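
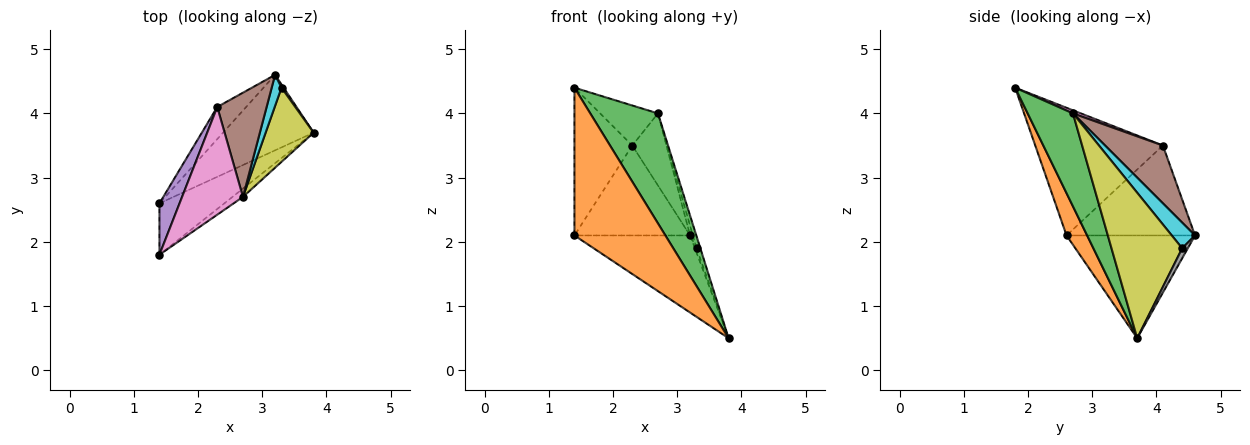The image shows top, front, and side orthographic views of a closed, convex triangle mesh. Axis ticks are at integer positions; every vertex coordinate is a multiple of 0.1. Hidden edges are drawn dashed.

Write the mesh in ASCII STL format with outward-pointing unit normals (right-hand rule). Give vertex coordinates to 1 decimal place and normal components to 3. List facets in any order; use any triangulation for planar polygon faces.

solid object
 facet normal -0.622 0.560 -0.548
  outer loop
   vertex 3.2 4.6 2.1
   vertex 3.8 3.7 0.5
   vertex 1.4 2.6 2.1
  endloop
 endfacet
 facet normal 0.209 -0.924 -0.321
  outer loop
   vertex 1.4 1.8 4.4
   vertex 1.4 2.6 2.1
   vertex 3.8 3.7 0.5
  endloop
 endfacet
 facet normal 0.555 -0.829 -0.063
  outer loop
   vertex 2.7 2.7 4.0
   vertex 1.4 1.8 4.4
   vertex 3.8 3.7 0.5
  endloop
 endfacet
 facet normal -0.723 0.651 -0.232
  outer loop
   vertex 2.3 4.1 3.5
   vertex 3.2 4.6 2.1
   vertex 1.4 2.6 2.1
  endloop
 endfacet
 facet normal -0.902 0.408 0.142
  outer loop
   vertex 2.3 4.1 3.5
   vertex 1.4 2.6 2.1
   vertex 1.4 1.8 4.4
  endloop
 endfacet
 facet normal 0.694 0.410 0.592
  outer loop
   vertex 2.3 4.1 3.5
   vertex 2.7 2.7 4.0
   vertex 3.2 4.6 2.1
  endloop
 endfacet
 facet normal 0.047 0.348 0.936
  outer loop
   vertex 2.3 4.1 3.5
   vertex 1.4 1.8 4.4
   vertex 2.7 2.7 4.0
  endloop
 endfacet
 facet normal 0.942 0.269 0.202
  outer loop
   vertex 3.3 4.4 1.9
   vertex 3.8 3.7 0.5
   vertex 3.2 4.6 2.1
  endloop
 endfacet
 facet normal 0.948 0.052 0.313
  outer loop
   vertex 3.3 4.4 1.9
   vertex 2.7 2.7 4.0
   vertex 3.8 3.7 0.5
  endloop
 endfacet
 facet normal 0.929 0.110 0.354
  outer loop
   vertex 3.3 4.4 1.9
   vertex 3.2 4.6 2.1
   vertex 2.7 2.7 4.0
  endloop
 endfacet
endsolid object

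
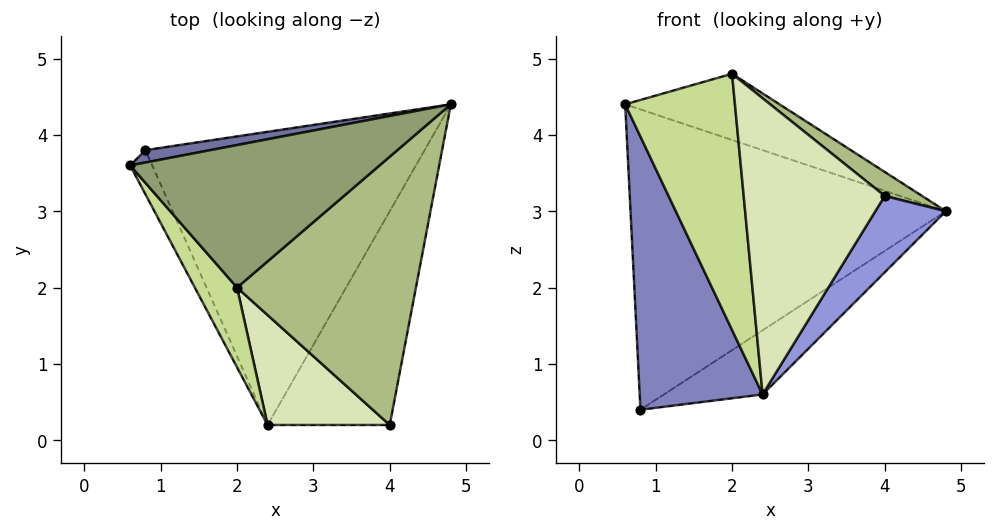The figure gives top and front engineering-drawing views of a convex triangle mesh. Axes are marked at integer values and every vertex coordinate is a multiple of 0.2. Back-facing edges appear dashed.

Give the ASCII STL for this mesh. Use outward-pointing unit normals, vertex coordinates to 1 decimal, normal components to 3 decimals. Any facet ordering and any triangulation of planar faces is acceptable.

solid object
 facet normal -0.174 0.984 0.041
  outer loop
   vertex 0.8 3.8 0.4
   vertex 0.6 3.6 4.4
   vertex 4.8 4.4 3.0
  endloop
 endfacet
 facet normal -0.910 -0.408 -0.066
  outer loop
   vertex 2.4 0.2 0.6
   vertex 0.6 3.6 4.4
   vertex 0.8 3.8 0.4
  endloop
 endfacet
 facet normal 0.837 -0.184 -0.515
  outer loop
   vertex 2.4 0.2 0.6
   vertex 4.8 4.4 3.0
   vertex 4.0 0.2 3.2
  endloop
 endfacet
 facet normal 0.516 0.183 -0.837
  outer loop
   vertex 2.4 0.2 0.6
   vertex 0.8 3.8 0.4
   vertex 4.8 4.4 3.0
  endloop
 endfacet
 facet normal 0.217 0.411 0.885
  outer loop
   vertex 2.0 2.0 4.8
   vertex 4.8 4.4 3.0
   vertex 0.6 3.6 4.4
  endloop
 endfacet
 facet normal 0.583 -0.072 0.810
  outer loop
   vertex 2.0 2.0 4.8
   vertex 4.0 0.2 3.2
   vertex 4.8 4.4 3.0
  endloop
 endfacet
 facet normal -0.762 -0.618 0.193
  outer loop
   vertex 2.0 2.0 4.8
   vertex 0.6 3.6 4.4
   vertex 2.4 0.2 0.6
  endloop
 endfacet
 facet normal -0.492 -0.816 0.303
  outer loop
   vertex 2.0 2.0 4.8
   vertex 2.4 0.2 0.6
   vertex 4.0 0.2 3.2
  endloop
 endfacet
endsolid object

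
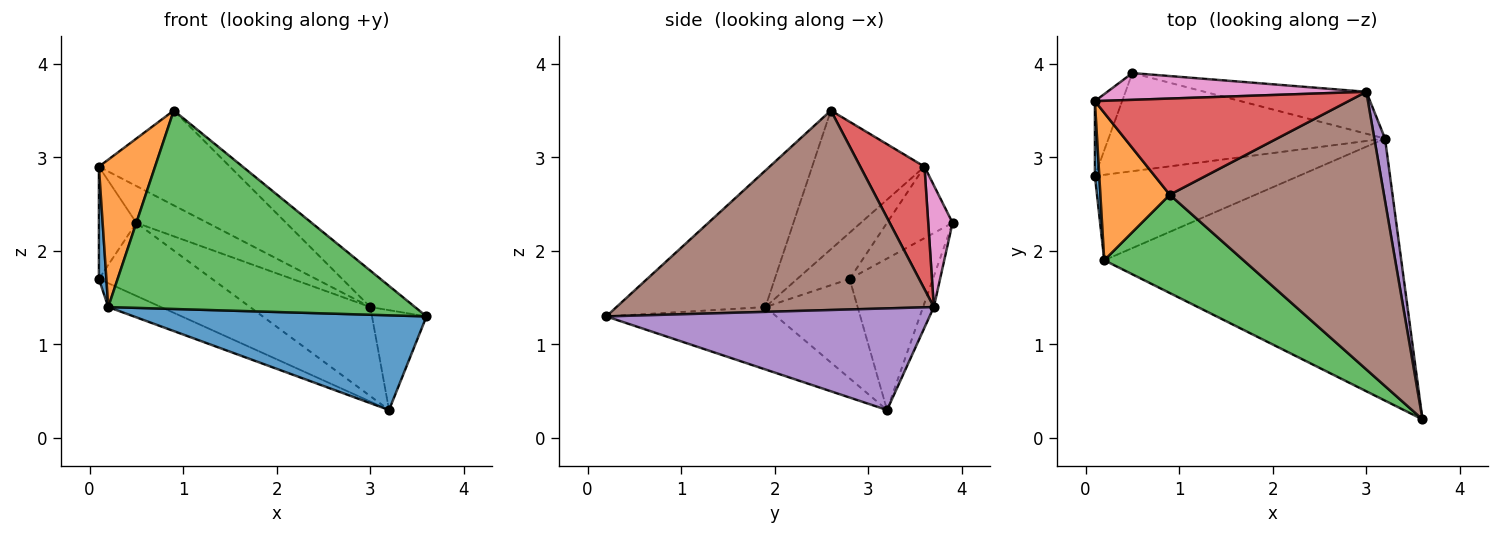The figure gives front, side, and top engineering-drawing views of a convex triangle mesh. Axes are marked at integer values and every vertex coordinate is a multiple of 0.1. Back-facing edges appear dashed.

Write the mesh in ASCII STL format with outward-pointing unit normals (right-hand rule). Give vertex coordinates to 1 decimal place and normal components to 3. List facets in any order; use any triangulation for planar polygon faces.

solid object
 facet normal -0.194 -0.333 -0.923
  outer loop
   vertex 0.2 1.9 1.4
   vertex 3.2 3.2 0.3
   vertex 3.6 0.2 1.3
  endloop
 endfacet
 facet normal -0.816 -0.408 0.408
  outer loop
   vertex 0.2 1.9 1.4
   vertex 0.9 2.6 3.5
   vertex 0.1 3.6 2.9
  endloop
 endfacet
 facet normal -0.399 -0.822 0.407
  outer loop
   vertex 0.2 1.9 1.4
   vertex 3.6 0.2 1.3
   vertex 0.9 2.6 3.5
  endloop
 endfacet
 facet normal 0.325 0.664 0.673
  outer loop
   vertex 3.0 3.7 1.4
   vertex 0.1 3.6 2.9
   vertex 0.9 2.6 3.5
  endloop
 endfacet
 facet normal 0.981 0.165 0.103
  outer loop
   vertex 3.0 3.7 1.4
   vertex 3.6 0.2 1.3
   vertex 3.2 3.2 0.3
  endloop
 endfacet
 facet normal 0.678 0.095 0.728
  outer loop
   vertex 3.0 3.7 1.4
   vertex 0.9 2.6 3.5
   vertex 3.6 0.2 1.3
  endloop
 endfacet
 facet normal 0.267 0.779 0.567
  outer loop
   vertex 0.5 3.9 2.3
   vertex 0.1 3.6 2.9
   vertex 3.0 3.7 1.4
  endloop
 endfacet
 facet normal -0.081 0.902 -0.425
  outer loop
   vertex 0.5 3.9 2.3
   vertex 3.0 3.7 1.4
   vertex 3.2 3.2 0.3
  endloop
 endfacet
 facet normal -0.425 0.243 -0.872
  outer loop
   vertex 0.1 2.8 1.7
   vertex 3.2 3.2 0.3
   vertex 0.2 1.9 1.4
  endloop
 endfacet
 facet normal -0.402 0.547 -0.734
  outer loop
   vertex 0.1 2.8 1.7
   vertex 0.5 3.9 2.3
   vertex 3.2 3.2 0.3
  endloop
 endfacet
 facet normal -0.986 -0.141 0.094
  outer loop
   vertex 0.1 2.8 1.7
   vertex 0.2 1.9 1.4
   vertex 0.1 3.6 2.9
  endloop
 endfacet
 facet normal -0.824 0.471 -0.314
  outer loop
   vertex 0.1 2.8 1.7
   vertex 0.1 3.6 2.9
   vertex 0.5 3.9 2.3
  endloop
 endfacet
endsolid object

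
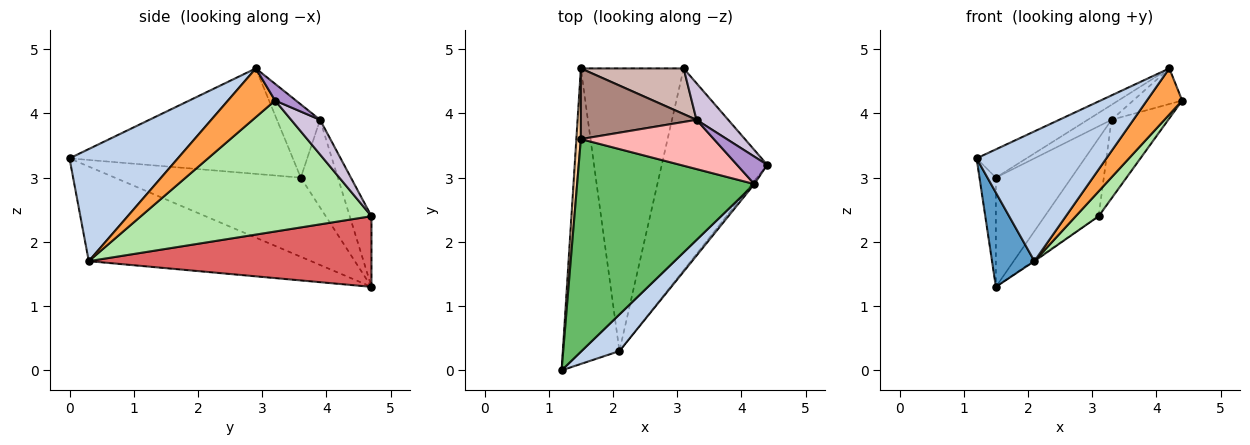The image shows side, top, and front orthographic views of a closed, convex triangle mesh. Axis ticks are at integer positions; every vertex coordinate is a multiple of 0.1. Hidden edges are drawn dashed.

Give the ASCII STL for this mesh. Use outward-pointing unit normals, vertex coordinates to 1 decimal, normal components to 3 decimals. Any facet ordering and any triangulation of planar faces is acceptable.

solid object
 facet normal -0.847 -0.162 -0.507
  outer loop
   vertex 2.1 0.3 1.7
   vertex 1.2 0.0 3.3
   vertex 1.5 4.7 1.3
  endloop
 endfacet
 facet normal 0.626 -0.750 0.212
  outer loop
   vertex 2.1 0.3 1.7
   vertex 4.2 2.9 4.7
   vertex 1.2 0.0 3.3
  endloop
 endfacet
 facet normal 0.799 -0.600 -0.040
  outer loop
   vertex 2.1 0.3 1.7
   vertex 4.4 3.2 4.2
   vertex 4.2 2.9 4.7
  endloop
 endfacet
 facet normal -0.995 0.088 0.057
  outer loop
   vertex 1.5 3.6 3.0
   vertex 1.5 4.7 1.3
   vertex 1.2 0.0 3.3
  endloop
 endfacet
 facet normal -0.508 0.113 0.854
  outer loop
   vertex 1.5 3.6 3.0
   vertex 1.2 0.0 3.3
   vertex 4.2 2.9 4.7
  endloop
 endfacet
 facet normal 0.777 -0.077 -0.625
  outer loop
   vertex 3.1 4.7 2.4
   vertex 4.4 3.2 4.2
   vertex 2.1 0.3 1.7
  endloop
 endfacet
 facet normal 0.567 0.002 -0.824
  outer loop
   vertex 3.1 4.7 2.4
   vertex 2.1 0.3 1.7
   vertex 1.5 4.7 1.3
  endloop
 endfacet
 facet normal -0.466 0.258 0.846
  outer loop
   vertex 3.3 3.9 3.9
   vertex 1.5 3.6 3.0
   vertex 4.2 2.9 4.7
  endloop
 endfacet
 facet normal 0.320 0.751 0.578
  outer loop
   vertex 3.3 3.9 3.9
   vertex 4.2 2.9 4.7
   vertex 4.4 3.2 4.2
  endloop
 endfacet
 facet normal 0.419 0.823 0.383
  outer loop
   vertex 3.3 3.9 3.9
   vertex 4.4 3.2 4.2
   vertex 3.1 4.7 2.4
  endloop
 endfacet
 facet normal -0.381 0.776 0.502
  outer loop
   vertex 3.3 3.9 3.9
   vertex 1.5 4.7 1.3
   vertex 1.5 3.6 3.0
  endloop
 endfacet
 facet normal -0.329 0.814 0.478
  outer loop
   vertex 3.3 3.9 3.9
   vertex 3.1 4.7 2.4
   vertex 1.5 4.7 1.3
  endloop
 endfacet
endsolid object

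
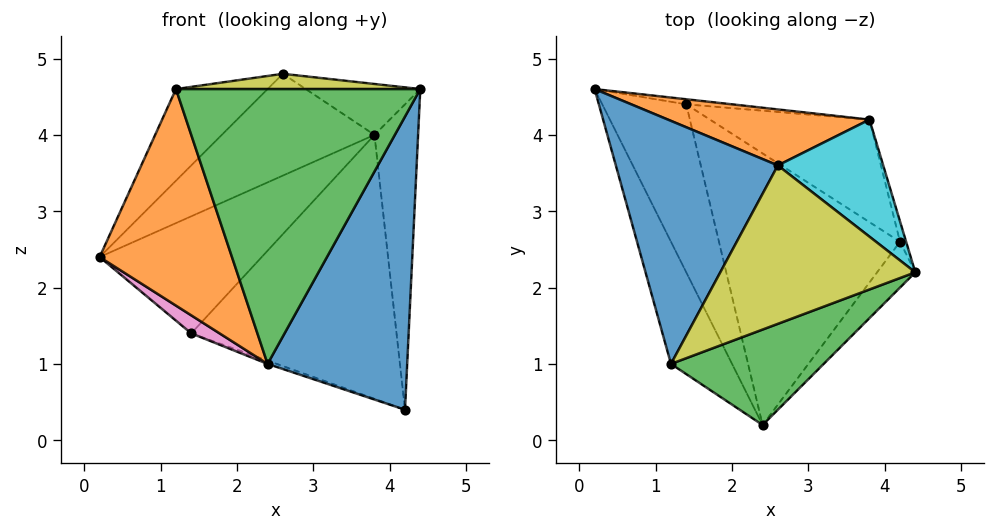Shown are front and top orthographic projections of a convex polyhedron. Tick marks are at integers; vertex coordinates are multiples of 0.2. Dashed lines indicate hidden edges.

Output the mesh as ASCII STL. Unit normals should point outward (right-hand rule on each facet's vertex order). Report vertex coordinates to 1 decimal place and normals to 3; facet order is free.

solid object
 facet normal 0.785 -0.612 -0.096
  outer loop
   vertex 4.2 2.6 0.4
   vertex 4.4 2.2 4.6
   vertex 2.4 0.2 1.0
  endloop
 endfacet
 facet normal -0.899 -0.381 -0.215
  outer loop
   vertex 1.2 1.0 4.6
   vertex 0.2 4.6 2.4
   vertex 2.4 0.2 1.0
  endloop
 endfacet
 facet normal 0.334 -0.890 0.309
  outer loop
   vertex 1.2 1.0 4.6
   vertex 2.4 0.2 1.0
   vertex 4.4 2.2 4.6
  endloop
 endfacet
 facet normal 0.959 0.282 -0.019
  outer loop
   vertex 3.8 4.2 4.0
   vertex 4.4 2.2 4.6
   vertex 4.2 2.6 0.4
  endloop
 endfacet
 facet normal 0.129 0.991 -0.043
  outer loop
   vertex 1.4 4.4 1.4
   vertex 0.2 4.6 2.4
   vertex 3.8 4.2 4.0
  endloop
 endfacet
 facet normal 0.425 0.844 -0.328
  outer loop
   vertex 1.4 4.4 1.4
   vertex 3.8 4.2 4.0
   vertex 4.2 2.6 0.4
  endloop
 endfacet
 facet normal -0.646 -0.082 -0.759
  outer loop
   vertex 1.4 4.4 1.4
   vertex 2.4 0.2 1.0
   vertex 0.2 4.6 2.4
  endloop
 endfacet
 facet normal -0.330 0.011 -0.944
  outer loop
   vertex 1.4 4.4 1.4
   vertex 4.2 2.6 0.4
   vertex 2.4 0.2 1.0
  endloop
 endfacet
 facet normal 0.036 -0.096 0.995
  outer loop
   vertex 2.6 3.6 4.8
   vertex 1.2 1.0 4.6
   vertex 4.4 2.2 4.6
  endloop
 endfacet
 facet normal 0.381 0.369 0.848
  outer loop
   vertex 2.6 3.6 4.8
   vertex 4.4 2.2 4.6
   vertex 3.8 4.2 4.0
  endloop
 endfacet
 facet normal -0.619 0.277 0.735
  outer loop
   vertex 2.6 3.6 4.8
   vertex 0.2 4.6 2.4
   vertex 1.2 1.0 4.6
  endloop
 endfacet
 facet normal -0.116 0.870 0.479
  outer loop
   vertex 2.6 3.6 4.8
   vertex 3.8 4.2 4.0
   vertex 0.2 4.6 2.4
  endloop
 endfacet
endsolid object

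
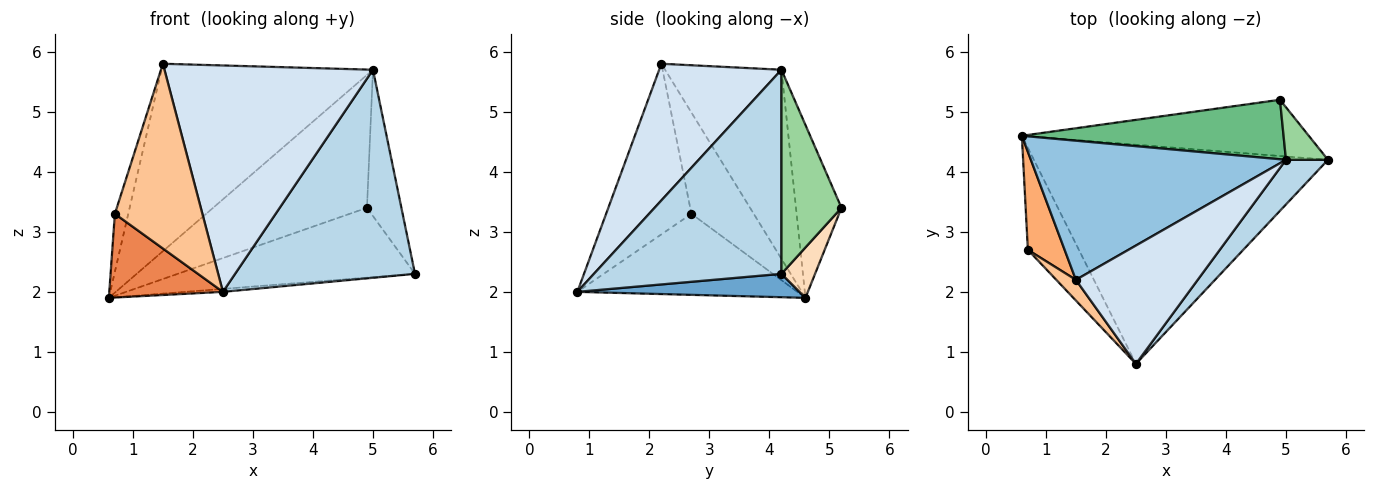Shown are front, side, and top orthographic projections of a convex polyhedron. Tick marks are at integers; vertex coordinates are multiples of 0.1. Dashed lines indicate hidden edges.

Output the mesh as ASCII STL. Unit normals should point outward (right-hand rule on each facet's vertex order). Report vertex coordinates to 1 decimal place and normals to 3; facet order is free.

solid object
 facet normal 0.079 0.013 -0.997
  outer loop
   vertex 2.5 0.8 2.0
   vertex 0.6 4.6 1.9
   vertex 5.7 4.2 2.3
  endloop
 endfacet
 facet normal -0.404 0.734 0.545
  outer loop
   vertex 5.0 4.2 5.7
   vertex 0.6 4.6 1.9
   vertex 1.5 2.2 5.8
  endloop
 endfacet
 facet normal 0.714 -0.685 0.147
  outer loop
   vertex 5.0 4.2 5.7
   vertex 2.5 0.8 2.0
   vertex 5.7 4.2 2.3
  endloop
 endfacet
 facet normal 0.461 -0.786 0.411
  outer loop
   vertex 5.0 4.2 5.7
   vertex 1.5 2.2 5.8
   vertex 2.5 0.8 2.0
  endloop
 endfacet
 facet normal -0.775 -0.401 -0.488
  outer loop
   vertex 0.7 2.7 3.3
   vertex 0.6 4.6 1.9
   vertex 2.5 0.8 2.0
  endloop
 endfacet
 facet normal -0.921 0.198 0.334
  outer loop
   vertex 0.7 2.7 3.3
   vertex 1.5 2.2 5.8
   vertex 0.6 4.6 1.9
  endloop
 endfacet
 facet normal -0.696 -0.714 0.080
  outer loop
   vertex 0.7 2.7 3.3
   vertex 2.5 0.8 2.0
   vertex 1.5 2.2 5.8
  endloop
 endfacet
 facet normal 0.110 0.774 -0.624
  outer loop
   vertex 4.9 5.2 3.4
   vertex 5.7 4.2 2.3
   vertex 0.6 4.6 1.9
  endloop
 endfacet
 facet normal -0.261 0.881 0.394
  outer loop
   vertex 4.9 5.2 3.4
   vertex 0.6 4.6 1.9
   vertex 5.0 4.2 5.7
  endloop
 endfacet
 facet normal 0.854 0.490 0.176
  outer loop
   vertex 4.9 5.2 3.4
   vertex 5.0 4.2 5.7
   vertex 5.7 4.2 2.3
  endloop
 endfacet
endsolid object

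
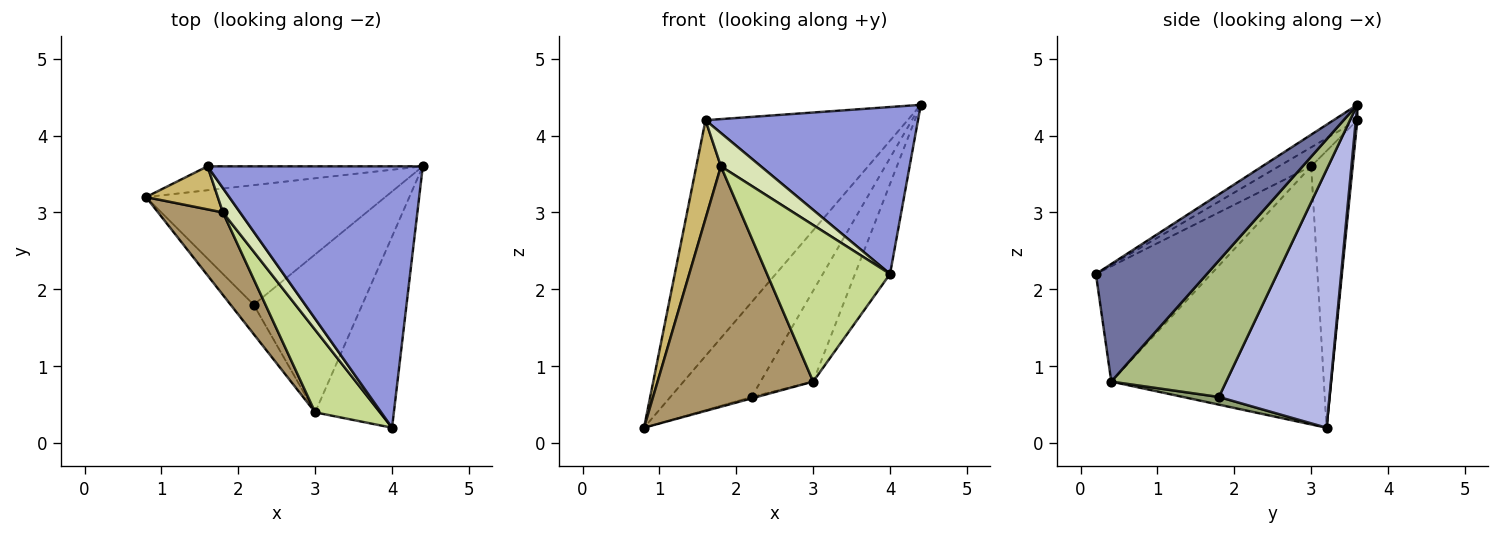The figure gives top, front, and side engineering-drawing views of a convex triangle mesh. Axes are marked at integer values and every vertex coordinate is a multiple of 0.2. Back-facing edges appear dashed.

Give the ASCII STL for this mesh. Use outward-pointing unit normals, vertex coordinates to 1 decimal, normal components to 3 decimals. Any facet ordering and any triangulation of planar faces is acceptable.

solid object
 facet normal 0.804 0.254 -0.538
  outer loop
   vertex 3.0 0.4 0.8
   vertex 4.4 3.6 4.4
   vertex 4.0 0.2 2.2
  endloop
 endfacet
 facet normal 0.007 0.995 -0.101
  outer loop
   vertex 1.6 3.6 4.2
   vertex 4.4 3.6 4.4
   vertex 0.8 3.2 0.2
  endloop
 endfacet
 facet normal -0.060 -0.537 0.841
  outer loop
   vertex 1.6 3.6 4.2
   vertex 4.0 0.2 2.2
   vertex 4.4 3.6 4.4
  endloop
 endfacet
 facet normal 0.645 0.475 -0.598
  outer loop
   vertex 2.2 1.8 0.6
   vertex 0.8 3.2 0.2
   vertex 4.4 3.6 4.4
  endloop
 endfacet
 facet normal 0.316 0.045 -0.948
  outer loop
   vertex 2.2 1.8 0.6
   vertex 3.0 0.4 0.8
   vertex 0.8 3.2 0.2
  endloop
 endfacet
 facet normal 0.737 0.337 -0.586
  outer loop
   vertex 2.2 1.8 0.6
   vertex 4.4 3.6 4.4
   vertex 3.0 0.4 0.8
  endloop
 endfacet
 facet normal -0.638 -0.681 0.359
  outer loop
   vertex 1.8 3.0 3.6
   vertex 3.0 0.4 0.8
   vertex 4.0 0.2 2.2
  endloop
 endfacet
 facet normal -0.546 -0.676 0.494
  outer loop
   vertex 1.8 3.0 3.6
   vertex 4.0 0.2 2.2
   vertex 1.6 3.6 4.2
  endloop
 endfacet
 facet normal -0.791 -0.579 0.199
  outer loop
   vertex 1.8 3.0 3.6
   vertex 0.8 3.2 0.2
   vertex 3.0 0.4 0.8
  endloop
 endfacet
 facet normal -0.840 -0.498 0.218
  outer loop
   vertex 1.8 3.0 3.6
   vertex 1.6 3.6 4.2
   vertex 0.8 3.2 0.2
  endloop
 endfacet
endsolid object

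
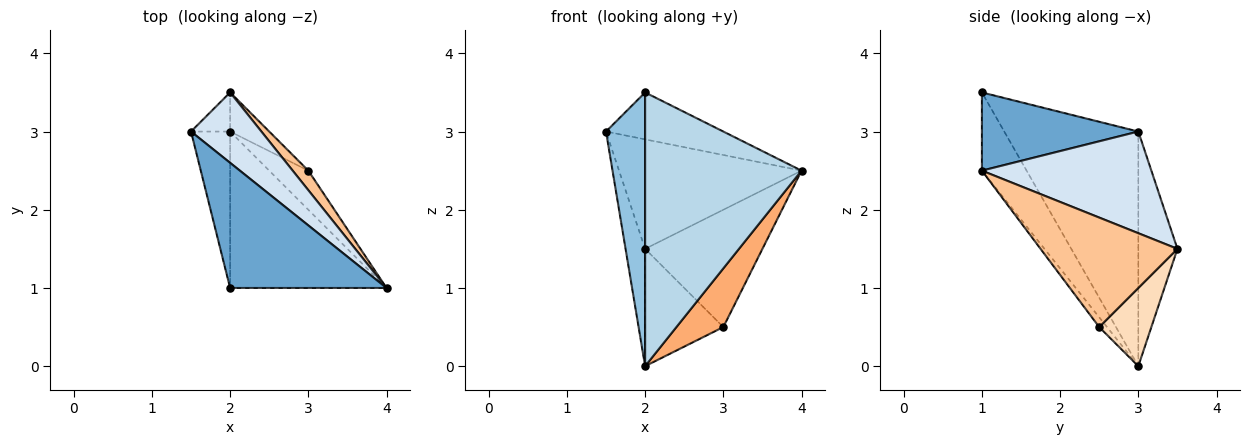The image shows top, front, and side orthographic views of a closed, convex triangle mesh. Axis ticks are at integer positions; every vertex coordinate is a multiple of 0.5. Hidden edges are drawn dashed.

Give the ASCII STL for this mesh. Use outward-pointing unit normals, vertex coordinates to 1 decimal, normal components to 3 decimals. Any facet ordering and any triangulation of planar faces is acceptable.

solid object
 facet normal 0.424 0.318 0.848
  outer loop
   vertex 2.0 1.0 3.5
   vertex 4.0 1.0 2.5
   vertex 1.5 3.0 3.0
  endloop
 endfacet
 facet normal -0.948 -0.276 -0.158
  outer loop
   vertex 2.0 3.0 0.0
   vertex 2.0 1.0 3.5
   vertex 1.5 3.0 3.0
  endloop
 endfacet
 facet normal -0.241 -0.843 -0.482
  outer loop
   vertex 2.0 3.0 0.0
   vertex 4.0 1.0 2.5
   vertex 2.0 1.0 3.5
  endloop
 endfacet
 facet normal 0.616 0.663 0.426
  outer loop
   vertex 2.0 3.5 1.5
   vertex 1.5 3.0 3.0
   vertex 4.0 1.0 2.5
  endloop
 endfacet
 facet normal -0.885 0.442 -0.147
  outer loop
   vertex 2.0 3.5 1.5
   vertex 2.0 3.0 0.0
   vertex 1.5 3.0 3.0
  endloop
 endfacet
 facet normal -0.137 -0.824 -0.549
  outer loop
   vertex 3.0 2.5 0.5
   vertex 4.0 1.0 2.5
   vertex 2.0 3.0 0.0
  endloop
 endfacet
 facet normal 0.755 0.647 0.108
  outer loop
   vertex 3.0 2.5 0.5
   vertex 2.0 3.5 1.5
   vertex 4.0 1.0 2.5
  endloop
 endfacet
 facet normal 0.535 0.802 -0.267
  outer loop
   vertex 3.0 2.5 0.5
   vertex 2.0 3.0 0.0
   vertex 2.0 3.5 1.5
  endloop
 endfacet
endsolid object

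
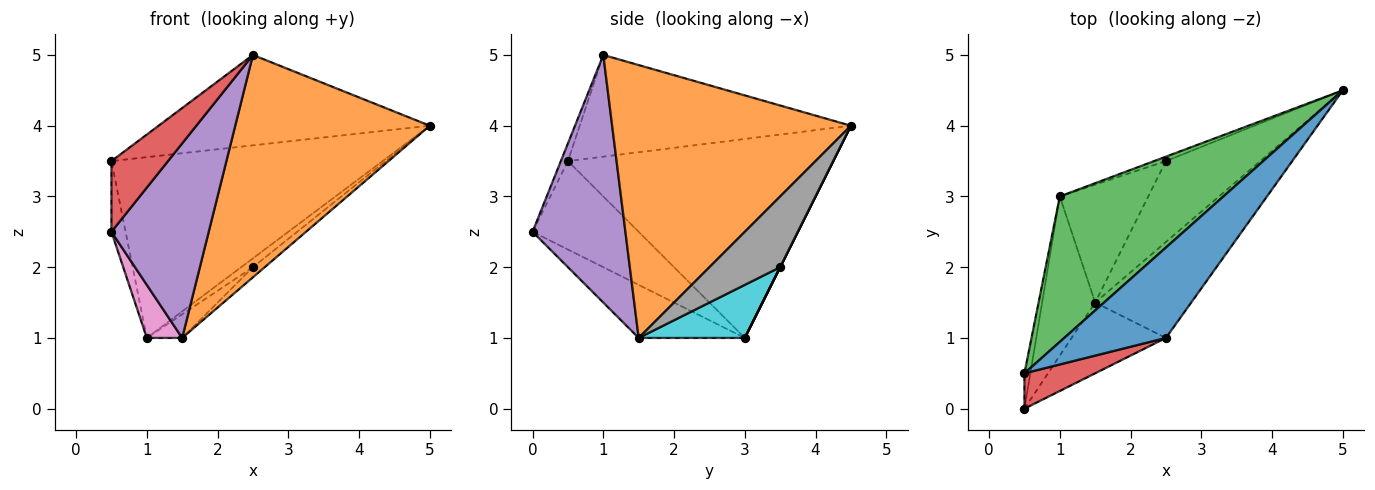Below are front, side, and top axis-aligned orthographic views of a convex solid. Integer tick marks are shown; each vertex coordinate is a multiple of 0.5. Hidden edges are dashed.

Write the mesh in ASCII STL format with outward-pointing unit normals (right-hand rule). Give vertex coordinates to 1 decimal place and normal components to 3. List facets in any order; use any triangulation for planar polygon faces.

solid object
 facet normal -0.577 0.577 0.577
  outer loop
   vertex 2.5 1.0 5.0
   vertex 5.0 4.5 4.0
   vertex 0.5 0.5 3.5
  endloop
 endfacet
 facet normal 0.748 -0.609 -0.263
  outer loop
   vertex 1.5 1.5 1.0
   vertex 5.0 4.5 4.0
   vertex 2.5 1.0 5.0
  endloop
 endfacet
 facet normal -0.606 0.620 0.498
  outer loop
   vertex 1.0 3.0 1.0
   vertex 0.5 0.5 3.5
   vertex 5.0 4.5 4.0
  endloop
 endfacet
 facet normal -0.111 -0.889 0.444
  outer loop
   vertex 0.5 0.0 2.5
   vertex 2.5 1.0 5.0
   vertex 0.5 0.5 3.5
  endloop
 endfacet
 facet normal 0.668 -0.700 -0.254
  outer loop
   vertex 0.5 0.0 2.5
   vertex 1.5 1.5 1.0
   vertex 2.5 1.0 5.0
  endloop
 endfacet
 facet normal -0.989 0.132 -0.066
  outer loop
   vertex 0.5 0.0 2.5
   vertex 0.5 0.5 3.5
   vertex 1.0 3.0 1.0
  endloop
 endfacet
 facet normal -0.688 -0.229 -0.688
  outer loop
   vertex 0.5 0.0 2.5
   vertex 1.0 3.0 1.0
   vertex 1.5 1.5 1.0
  endloop
 endfacet
 facet normal 0.597 0.100 -0.796
  outer loop
   vertex 2.5 3.5 2.0
   vertex 5.0 4.5 4.0
   vertex 1.5 1.5 1.0
  endloop
 endfacet
 facet normal 0.000 0.894 -0.447
  outer loop
   vertex 2.5 3.5 2.0
   vertex 1.0 3.0 1.0
   vertex 5.0 4.5 4.0
  endloop
 endfacet
 facet normal 0.507 0.169 -0.845
  outer loop
   vertex 2.5 3.5 2.0
   vertex 1.5 1.5 1.0
   vertex 1.0 3.0 1.0
  endloop
 endfacet
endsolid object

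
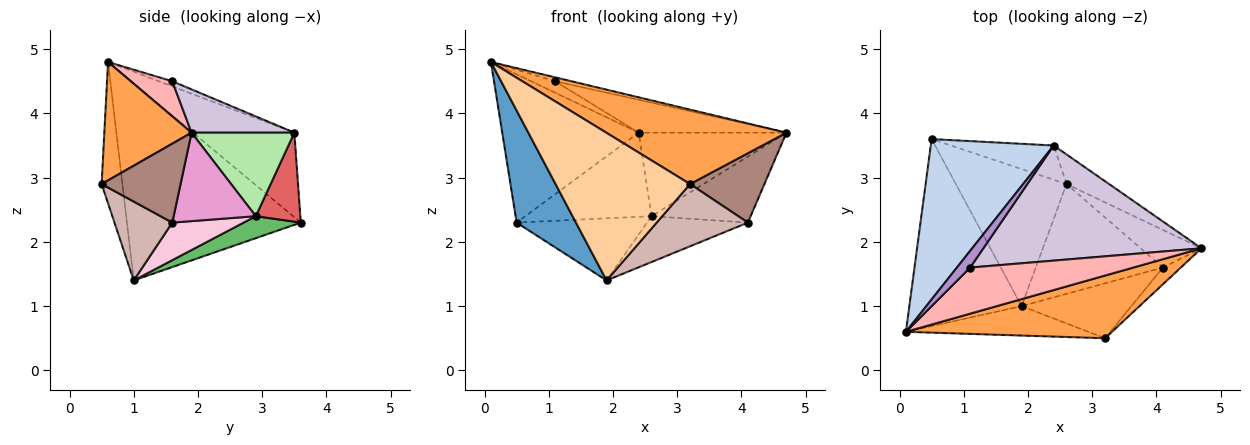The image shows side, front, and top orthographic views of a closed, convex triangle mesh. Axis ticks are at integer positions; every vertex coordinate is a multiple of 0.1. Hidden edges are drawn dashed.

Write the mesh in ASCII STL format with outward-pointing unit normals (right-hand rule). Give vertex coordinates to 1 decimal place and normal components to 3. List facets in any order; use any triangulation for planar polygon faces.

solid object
 facet normal -0.833 -0.284 -0.474
  outer loop
   vertex 1.9 1.0 1.4
   vertex 0.1 0.6 4.8
   vertex 0.5 3.6 2.3
  endloop
 endfacet
 facet normal -0.451 0.606 0.655
  outer loop
   vertex 2.4 3.5 3.7
   vertex 0.5 3.6 2.3
   vertex 0.1 0.6 4.8
  endloop
 endfacet
 facet normal 0.347 -0.717 0.604
  outer loop
   vertex 3.2 0.5 2.9
   vertex 4.7 1.9 3.7
   vertex 0.1 0.6 4.8
  endloop
 endfacet
 facet normal -0.150 -0.970 -0.193
  outer loop
   vertex 3.2 0.5 2.9
   vertex 0.1 0.6 4.8
   vertex 1.9 1.0 1.4
  endloop
 endfacet
 facet normal 0.178 0.406 -0.896
  outer loop
   vertex 2.6 2.9 2.4
   vertex 1.9 1.0 1.4
   vertex 0.5 3.6 2.3
  endloop
 endfacet
 facet normal 0.548 0.788 -0.279
  outer loop
   vertex 2.6 2.9 2.4
   vertex 2.4 3.5 3.7
   vertex 4.7 1.9 3.7
  endloop
 endfacet
 facet normal 0.311 0.880 -0.359
  outer loop
   vertex 2.6 2.9 2.4
   vertex 0.5 3.6 2.3
   vertex 2.4 3.5 3.7
  endloop
 endfacet
 facet normal 0.210 0.083 0.974
  outer loop
   vertex 1.1 1.6 4.5
   vertex 0.1 0.6 4.8
   vertex 4.7 1.9 3.7
  endloop
 endfacet
 facet normal -0.302 0.538 0.787
  outer loop
   vertex 1.1 1.6 4.5
   vertex 2.4 3.5 3.7
   vertex 0.1 0.6 4.8
  endloop
 endfacet
 facet normal 0.187 0.269 0.945
  outer loop
   vertex 1.1 1.6 4.5
   vertex 4.7 1.9 3.7
   vertex 2.4 3.5 3.7
  endloop
 endfacet
 facet normal 0.718 -0.676 -0.163
  outer loop
   vertex 4.1 1.6 2.3
   vertex 4.7 1.9 3.7
   vertex 3.2 0.5 2.9
  endloop
 endfacet
 facet normal 0.429 -0.677 -0.598
  outer loop
   vertex 4.1 1.6 2.3
   vertex 3.2 0.5 2.9
   vertex 1.9 1.0 1.4
  endloop
 endfacet
 facet normal 0.584 0.705 -0.402
  outer loop
   vertex 4.1 1.6 2.3
   vertex 2.6 2.9 2.4
   vertex 4.7 1.9 3.7
  endloop
 endfacet
 facet normal 0.263 0.372 -0.890
  outer loop
   vertex 4.1 1.6 2.3
   vertex 1.9 1.0 1.4
   vertex 2.6 2.9 2.4
  endloop
 endfacet
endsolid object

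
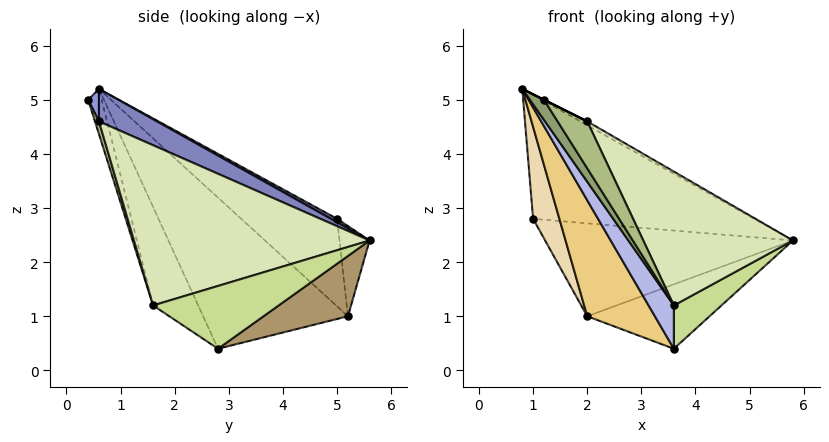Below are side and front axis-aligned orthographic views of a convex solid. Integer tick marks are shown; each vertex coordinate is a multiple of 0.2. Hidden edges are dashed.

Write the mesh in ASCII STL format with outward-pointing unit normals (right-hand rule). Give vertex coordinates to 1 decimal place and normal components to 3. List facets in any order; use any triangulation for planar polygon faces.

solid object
 facet normal 0.013 0.478 0.878
  outer loop
   vertex 1.0 5.0 2.8
   vertex 0.8 0.6 5.2
   vertex 5.8 5.6 2.4
  endloop
 endfacet
 facet normal 0.447 0.054 0.893
  outer loop
   vertex 2.0 0.6 4.6
   vertex 5.8 5.6 2.4
   vertex 0.8 0.6 5.2
  endloop
 endfacet
 facet normal 0.447 0.000 0.894
  outer loop
   vertex 2.0 0.6 4.6
   vertex 0.8 0.6 5.2
   vertex 1.2 0.4 5.0
  endloop
 endfacet
 facet normal -0.704 -0.394 -0.591
  outer loop
   vertex 3.6 1.6 1.2
   vertex 0.8 0.6 5.2
   vertex 3.6 2.8 0.4
  endloop
 endfacet
 facet normal -0.577 -0.600 -0.554
  outer loop
   vertex 3.6 1.6 1.2
   vertex 1.2 0.4 5.0
   vertex 0.8 0.6 5.2
  endloop
 endfacet
 facet normal 0.130 -0.966 -0.223
  outer loop
   vertex 3.6 1.6 1.2
   vertex 2.0 0.6 4.6
   vertex 1.2 0.4 5.0
  endloop
 endfacet
 facet normal 0.825 -0.313 -0.470
  outer loop
   vertex 3.6 1.6 1.2
   vertex 3.6 2.8 0.4
   vertex 5.8 5.6 2.4
  endloop
 endfacet
 facet normal 0.821 -0.521 0.233
  outer loop
   vertex 3.6 1.6 1.2
   vertex 5.8 5.6 2.4
   vertex 2.0 0.6 4.6
  endloop
 endfacet
 facet normal 0.279 0.404 -0.871
  outer loop
   vertex 2.0 5.2 1.0
   vertex 5.8 5.6 2.4
   vertex 3.6 2.8 0.4
  endloop
 endfacet
 facet normal -0.120 0.992 0.043
  outer loop
   vertex 2.0 5.2 1.0
   vertex 1.0 5.0 2.8
   vertex 5.8 5.6 2.4
  endloop
 endfacet
 facet normal -0.734 -0.343 -0.586
  outer loop
   vertex 2.0 5.2 1.0
   vertex 3.6 2.8 0.4
   vertex 0.8 0.6 5.2
  endloop
 endfacet
 facet normal -0.840 -0.230 -0.492
  outer loop
   vertex 2.0 5.2 1.0
   vertex 0.8 0.6 5.2
   vertex 1.0 5.0 2.8
  endloop
 endfacet
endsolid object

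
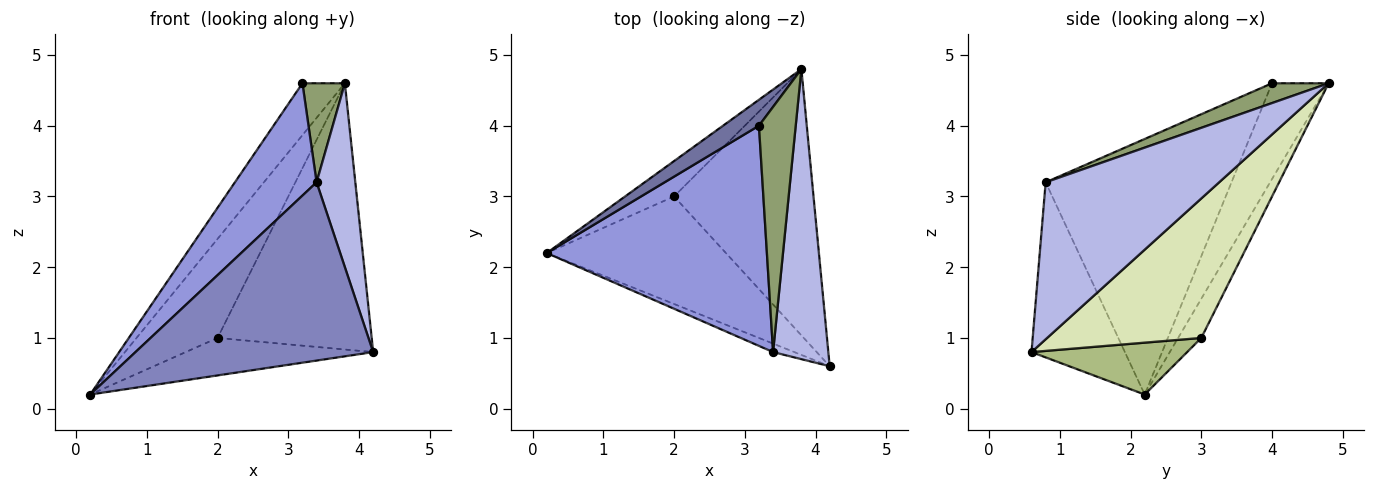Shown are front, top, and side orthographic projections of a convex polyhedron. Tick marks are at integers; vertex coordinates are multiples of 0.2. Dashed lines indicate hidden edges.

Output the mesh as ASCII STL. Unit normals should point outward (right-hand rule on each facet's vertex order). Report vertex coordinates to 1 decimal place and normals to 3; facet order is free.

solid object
 facet normal -0.766 0.575 0.287
  outer loop
   vertex 3.2 4.0 4.6
   vertex 3.8 4.8 4.6
   vertex 0.2 2.2 0.2
  endloop
 endfacet
 facet normal -0.365 -0.930 -0.044
  outer loop
   vertex 3.4 0.8 3.2
   vertex 0.2 2.2 0.2
   vertex 4.2 0.6 0.8
  endloop
 endfacet
 facet normal -0.719 -0.316 0.619
  outer loop
   vertex 3.4 0.8 3.2
   vertex 3.2 4.0 4.6
   vertex 0.2 2.2 0.2
  endloop
 endfacet
 facet normal 0.923 -0.206 0.325
  outer loop
   vertex 3.4 0.8 3.2
   vertex 4.2 0.6 0.8
   vertex 3.8 4.8 4.6
  endloop
 endfacet
 facet normal 0.447 -0.335 0.830
  outer loop
   vertex 3.4 0.8 3.2
   vertex 3.8 4.8 4.6
   vertex 3.2 4.0 4.6
  endloop
 endfacet
 facet normal 0.264 0.318 -0.911
  outer loop
   vertex 2.0 3.0 1.0
   vertex 4.2 0.6 0.8
   vertex 0.2 2.2 0.2
  endloop
 endfacet
 facet normal -0.260 0.909 -0.325
  outer loop
   vertex 2.0 3.0 1.0
   vertex 0.2 2.2 0.2
   vertex 3.8 4.8 4.6
  endloop
 endfacet
 facet normal 0.577 0.577 -0.577
  outer loop
   vertex 2.0 3.0 1.0
   vertex 3.8 4.8 4.6
   vertex 4.2 0.6 0.8
  endloop
 endfacet
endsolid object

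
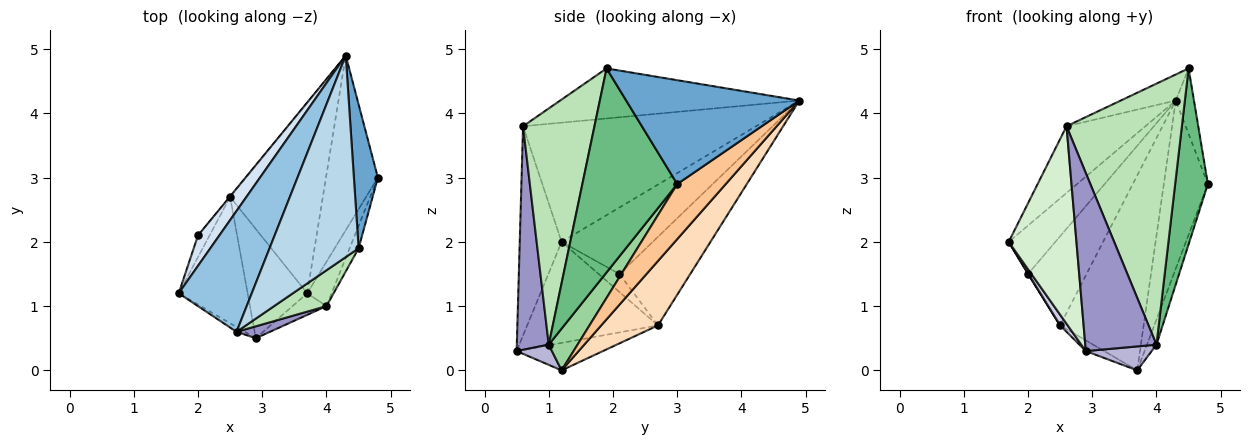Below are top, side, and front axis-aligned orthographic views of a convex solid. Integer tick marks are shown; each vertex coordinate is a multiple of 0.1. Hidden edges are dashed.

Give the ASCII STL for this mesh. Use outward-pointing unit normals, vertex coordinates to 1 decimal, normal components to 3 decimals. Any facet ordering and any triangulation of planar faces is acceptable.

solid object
 facet normal 0.969 0.102 0.224
  outer loop
   vertex 4.5 1.9 4.7
   vertex 4.8 3.0 2.9
   vertex 4.3 4.9 4.2
  endloop
 endfacet
 facet normal -0.819 0.277 0.502
  outer loop
   vertex 2.6 0.6 3.8
   vertex 4.3 4.9 4.2
   vertex 1.7 1.2 2.0
  endloop
 endfacet
 facet normal -0.487 0.112 0.866
  outer loop
   vertex 2.6 0.6 3.8
   vertex 4.5 1.9 4.7
   vertex 4.3 4.9 4.2
  endloop
 endfacet
 facet normal -0.856 0.438 0.275
  outer loop
   vertex 2.0 2.1 1.5
   vertex 1.7 1.2 2.0
   vertex 4.3 4.9 4.2
  endloop
 endfacet
 facet normal -0.841 -0.020 -0.541
  outer loop
   vertex 2.0 2.1 1.5
   vertex 2.5 2.7 0.7
   vertex 1.7 1.2 2.0
  endloop
 endfacet
 facet normal -0.771 0.637 -0.004
  outer loop
   vertex 2.0 2.1 1.5
   vertex 4.3 4.9 4.2
   vertex 2.5 2.7 0.7
  endloop
 endfacet
 facet normal 0.607 0.551 -0.572
  outer loop
   vertex 3.7 1.2 0.0
   vertex 4.3 4.9 4.2
   vertex 4.8 3.0 2.9
  endloop
 endfacet
 facet normal 0.437 0.643 -0.629
  outer loop
   vertex 3.7 1.2 0.0
   vertex 2.5 2.7 0.7
   vertex 4.3 4.9 4.2
  endloop
 endfacet
 facet normal 0.945 -0.326 -0.042
  outer loop
   vertex 4.0 1.0 0.4
   vertex 4.8 3.0 2.9
   vertex 4.5 1.9 4.7
  endloop
 endfacet
 facet normal 0.830 0.275 -0.485
  outer loop
   vertex 4.0 1.0 0.4
   vertex 3.7 1.2 0.0
   vertex 4.8 3.0 2.9
  endloop
 endfacet
 facet normal 0.523 -0.844 0.116
  outer loop
   vertex 4.0 1.0 0.4
   vertex 4.5 1.9 4.7
   vertex 2.6 0.6 3.8
  endloop
 endfacet
 facet normal -0.526 -0.851 -0.021
  outer loop
   vertex 2.9 0.5 0.3
   vertex 2.6 0.6 3.8
   vertex 1.7 1.2 2.0
  endloop
 endfacet
 facet normal 0.408 -0.911 0.061
  outer loop
   vertex 2.9 0.5 0.3
   vertex 4.0 1.0 0.4
   vertex 2.6 0.6 3.8
  endloop
 endfacet
 facet normal 0.370 -0.690 -0.622
  outer loop
   vertex 2.9 0.5 0.3
   vertex 3.7 1.2 0.0
   vertex 4.0 1.0 0.4
  endloop
 endfacet
 facet normal -0.825 -0.048 -0.563
  outer loop
   vertex 2.9 0.5 0.3
   vertex 1.7 1.2 2.0
   vertex 2.5 2.7 0.7
  endloop
 endfacet
 facet normal -0.417 0.089 -0.905
  outer loop
   vertex 2.9 0.5 0.3
   vertex 2.5 2.7 0.7
   vertex 3.7 1.2 0.0
  endloop
 endfacet
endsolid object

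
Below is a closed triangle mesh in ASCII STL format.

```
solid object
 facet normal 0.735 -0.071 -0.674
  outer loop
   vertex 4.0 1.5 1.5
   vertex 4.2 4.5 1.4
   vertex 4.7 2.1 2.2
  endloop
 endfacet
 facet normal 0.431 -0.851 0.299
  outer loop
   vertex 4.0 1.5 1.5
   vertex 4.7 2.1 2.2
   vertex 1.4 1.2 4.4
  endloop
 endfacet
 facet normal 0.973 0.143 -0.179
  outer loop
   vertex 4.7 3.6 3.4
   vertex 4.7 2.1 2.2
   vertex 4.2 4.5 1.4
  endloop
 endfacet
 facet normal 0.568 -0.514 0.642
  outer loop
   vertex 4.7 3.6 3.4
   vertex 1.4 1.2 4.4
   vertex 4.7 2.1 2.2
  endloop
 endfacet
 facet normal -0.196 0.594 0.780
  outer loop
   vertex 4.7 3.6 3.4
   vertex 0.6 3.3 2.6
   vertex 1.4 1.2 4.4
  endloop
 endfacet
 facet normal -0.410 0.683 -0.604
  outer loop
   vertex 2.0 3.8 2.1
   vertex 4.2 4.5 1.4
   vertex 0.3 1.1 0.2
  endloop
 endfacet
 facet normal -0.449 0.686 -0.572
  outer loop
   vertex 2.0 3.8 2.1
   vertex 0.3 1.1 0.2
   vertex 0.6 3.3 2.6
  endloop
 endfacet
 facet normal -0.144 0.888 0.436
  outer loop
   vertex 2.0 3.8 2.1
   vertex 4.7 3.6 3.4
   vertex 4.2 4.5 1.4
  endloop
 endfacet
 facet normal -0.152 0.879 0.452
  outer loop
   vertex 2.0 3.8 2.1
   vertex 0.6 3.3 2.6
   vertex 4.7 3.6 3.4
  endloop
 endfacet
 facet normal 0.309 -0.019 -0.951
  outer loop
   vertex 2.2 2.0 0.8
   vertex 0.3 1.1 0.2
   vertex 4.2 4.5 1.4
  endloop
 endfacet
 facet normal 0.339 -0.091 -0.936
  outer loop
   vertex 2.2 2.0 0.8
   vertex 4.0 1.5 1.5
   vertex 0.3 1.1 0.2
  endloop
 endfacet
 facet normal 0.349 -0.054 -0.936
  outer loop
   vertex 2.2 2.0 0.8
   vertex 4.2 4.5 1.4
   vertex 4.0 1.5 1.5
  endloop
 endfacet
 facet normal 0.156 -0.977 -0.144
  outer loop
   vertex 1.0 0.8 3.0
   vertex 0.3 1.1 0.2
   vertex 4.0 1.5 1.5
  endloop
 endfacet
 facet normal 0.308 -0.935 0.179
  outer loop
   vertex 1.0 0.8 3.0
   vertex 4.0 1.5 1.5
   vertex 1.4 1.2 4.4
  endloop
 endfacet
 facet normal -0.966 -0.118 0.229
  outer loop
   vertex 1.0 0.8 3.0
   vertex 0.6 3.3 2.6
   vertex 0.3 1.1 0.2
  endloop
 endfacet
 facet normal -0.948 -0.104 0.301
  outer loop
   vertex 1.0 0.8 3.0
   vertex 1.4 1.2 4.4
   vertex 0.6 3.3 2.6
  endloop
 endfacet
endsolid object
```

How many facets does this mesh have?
16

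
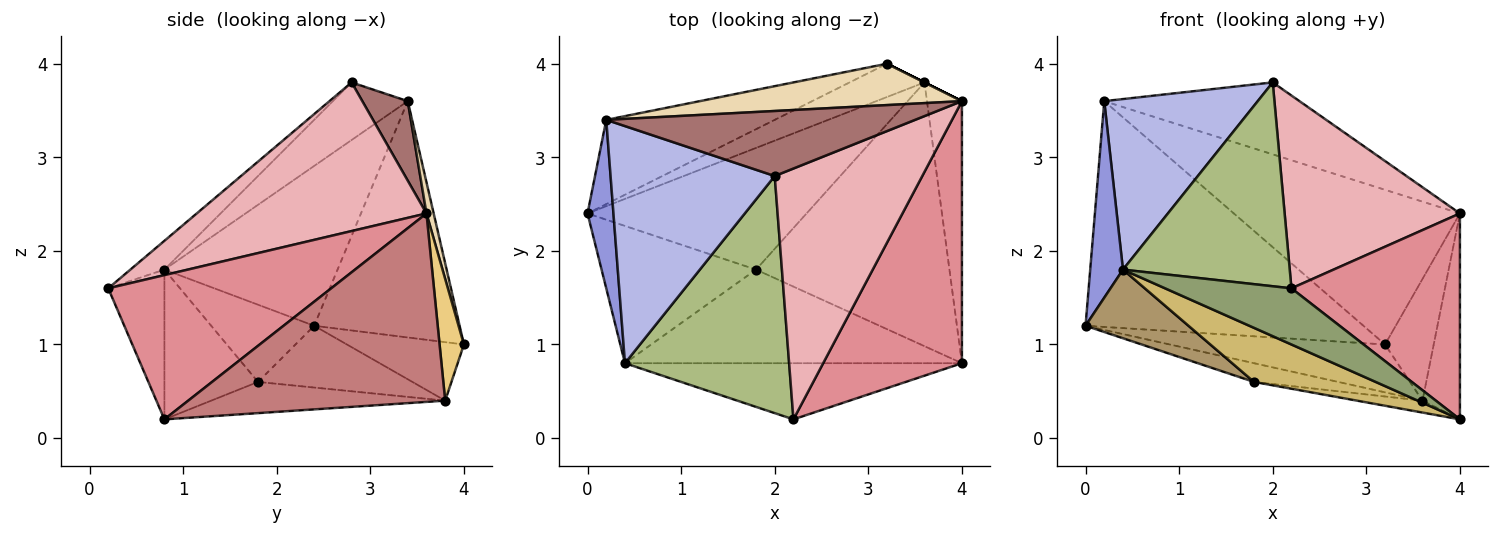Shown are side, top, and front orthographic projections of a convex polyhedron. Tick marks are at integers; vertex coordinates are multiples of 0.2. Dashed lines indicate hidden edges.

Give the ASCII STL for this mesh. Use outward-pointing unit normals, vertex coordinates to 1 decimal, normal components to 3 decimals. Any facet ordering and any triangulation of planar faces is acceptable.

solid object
 facet normal -0.407 0.750 -0.522
  outer loop
   vertex 3.6 3.8 0.4
   vertex 0.0 2.4 1.2
   vertex 3.2 4.0 1.0
  endloop
 endfacet
 facet normal -0.440 0.841 -0.314
  outer loop
   vertex 0.2 3.4 3.6
   vertex 3.2 4.0 1.0
   vertex 0.0 2.4 1.2
  endloop
 endfacet
 facet normal -0.970 -0.184 0.157
  outer loop
   vertex 0.2 3.4 3.6
   vertex 0.0 2.4 1.2
   vertex 0.4 0.8 1.8
  endloop
 endfacet
 facet normal -0.274 -0.562 0.781
  outer loop
   vertex 0.2 3.4 3.6
   vertex 0.4 0.8 1.8
   vertex 2.0 2.8 3.8
  endloop
 endfacet
 facet normal -0.300 -0.675 -0.675
  outer loop
   vertex 2.2 0.2 1.6
   vertex 0.4 0.8 1.8
   vertex 4.0 0.8 0.2
  endloop
 endfacet
 facet normal -0.132 -0.646 0.752
  outer loop
   vertex 2.2 0.2 1.6
   vertex 2.0 2.8 3.8
   vertex 0.4 0.8 1.8
  endloop
 endfacet
 facet normal -0.269 0.146 -0.952
  outer loop
   vertex 1.8 1.8 0.6
   vertex 0.0 2.4 1.2
   vertex 3.6 3.8 0.4
  endloop
 endfacet
 facet normal -0.159 0.045 -0.986
  outer loop
   vertex 1.8 1.8 0.6
   vertex 3.6 3.8 0.4
   vertex 4.0 0.8 0.2
  endloop
 endfacet
 facet normal -0.408 -0.408 -0.816
  outer loop
   vertex 1.8 1.8 0.6
   vertex 0.4 0.8 1.8
   vertex 0.0 2.4 1.2
  endloop
 endfacet
 facet normal -0.359 -0.467 -0.808
  outer loop
   vertex 1.8 1.8 0.6
   vertex 4.0 0.8 0.2
   vertex 0.4 0.8 1.8
  endloop
 endfacet
 facet normal 0.447 0.894 0.000
  outer loop
   vertex 4.0 3.6 2.4
   vertex 3.6 3.8 0.4
   vertex 3.2 4.0 1.0
  endloop
 endfacet
 facet normal 0.031 0.966 0.258
  outer loop
   vertex 4.0 3.6 2.4
   vertex 3.2 4.0 1.0
   vertex 0.2 3.4 3.6
  endloop
 endfacet
 facet normal 0.170 0.731 0.661
  outer loop
   vertex 4.0 3.6 2.4
   vertex 0.2 3.4 3.6
   vertex 2.0 2.8 3.8
  endloop
 endfacet
 facet normal 0.973 0.142 -0.180
  outer loop
   vertex 4.0 3.6 2.4
   vertex 4.0 0.8 0.2
   vertex 3.6 3.8 0.4
  endloop
 endfacet
 facet normal 0.633 -0.478 0.609
  outer loop
   vertex 4.0 3.6 2.4
   vertex 2.2 0.2 1.6
   vertex 4.0 0.8 0.2
  endloop
 endfacet
 facet normal 0.624 -0.476 0.619
  outer loop
   vertex 4.0 3.6 2.4
   vertex 2.0 2.8 3.8
   vertex 2.2 0.2 1.6
  endloop
 endfacet
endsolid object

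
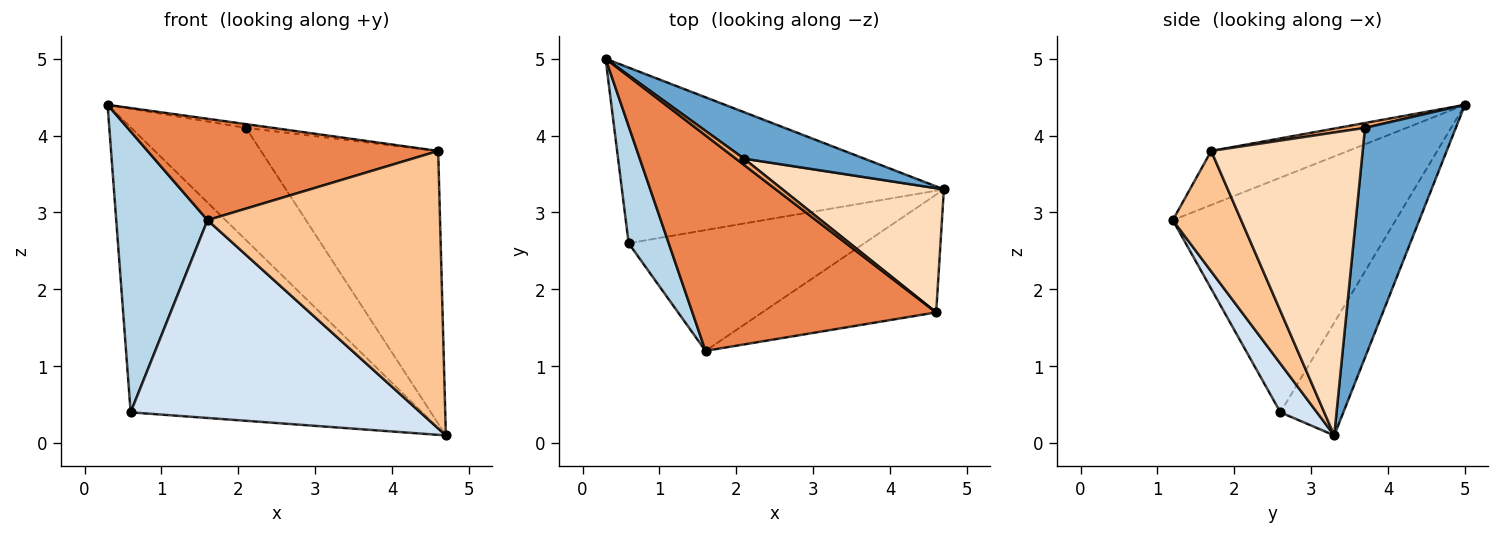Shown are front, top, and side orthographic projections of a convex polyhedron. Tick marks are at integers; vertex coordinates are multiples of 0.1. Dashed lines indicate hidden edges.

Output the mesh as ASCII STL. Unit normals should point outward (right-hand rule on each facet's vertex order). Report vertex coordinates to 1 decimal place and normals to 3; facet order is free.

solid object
 facet normal 0.590 0.746 0.309
  outer loop
   vertex 2.1 3.7 4.1
   vertex 4.7 3.3 0.1
   vertex 0.3 5.0 4.4
  endloop
 endfacet
 facet normal -0.181 0.837 -0.516
  outer loop
   vertex 0.6 2.6 0.4
   vertex 0.3 5.0 4.4
   vertex 4.7 3.3 0.1
  endloop
 endfacet
 facet normal -0.914 -0.374 0.156
  outer loop
   vertex 0.6 2.6 0.4
   vertex 1.6 1.2 2.9
   vertex 0.3 5.0 4.4
  endloop
 endfacet
 facet normal 0.107 -0.849 -0.518
  outer loop
   vertex 0.6 2.6 0.4
   vertex 4.7 3.3 0.1
   vertex 1.6 1.2 2.9
  endloop
 endfacet
 facet normal -0.197 -0.417 0.887
  outer loop
   vertex 4.6 1.7 3.8
   vertex 0.3 5.0 4.4
   vertex 1.6 1.2 2.9
  endloop
 endfacet
 facet normal 0.457 0.457 0.762
  outer loop
   vertex 4.6 1.7 3.8
   vertex 2.1 3.7 4.1
   vertex 0.3 5.0 4.4
  endloop
 endfacet
 facet normal 0.261 -0.889 -0.377
  outer loop
   vertex 4.6 1.7 3.8
   vertex 1.6 1.2 2.9
   vertex 4.7 3.3 0.1
  endloop
 endfacet
 facet normal 0.614 0.718 0.327
  outer loop
   vertex 4.6 1.7 3.8
   vertex 4.7 3.3 0.1
   vertex 2.1 3.7 4.1
  endloop
 endfacet
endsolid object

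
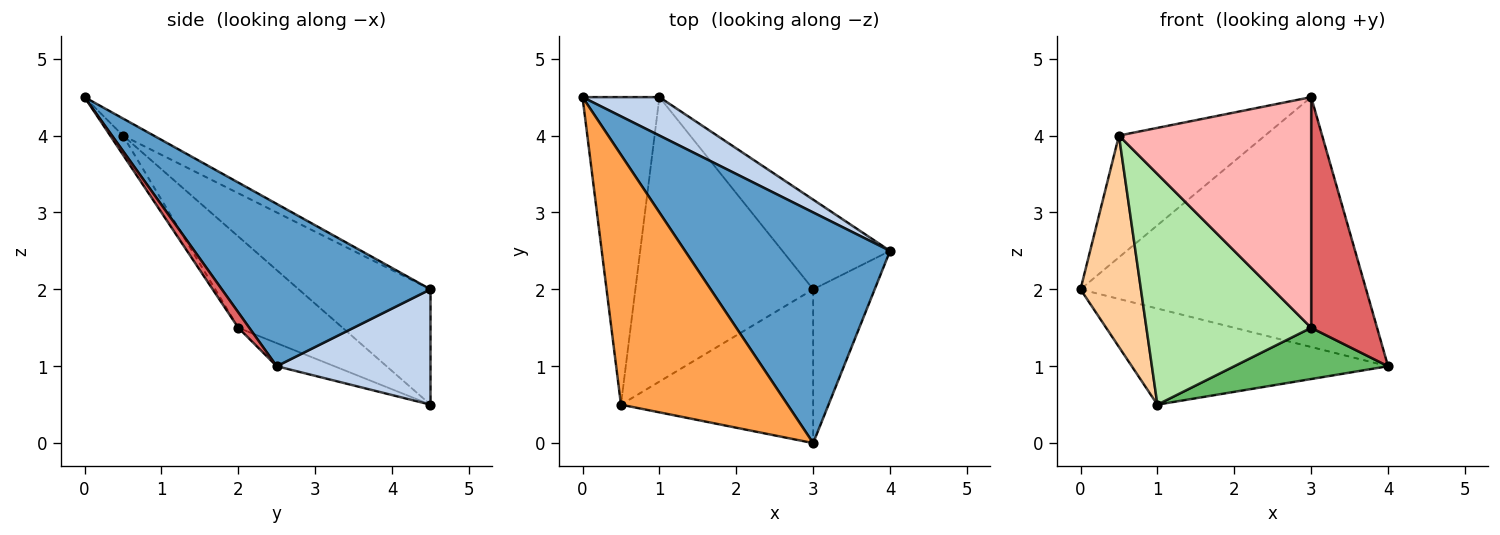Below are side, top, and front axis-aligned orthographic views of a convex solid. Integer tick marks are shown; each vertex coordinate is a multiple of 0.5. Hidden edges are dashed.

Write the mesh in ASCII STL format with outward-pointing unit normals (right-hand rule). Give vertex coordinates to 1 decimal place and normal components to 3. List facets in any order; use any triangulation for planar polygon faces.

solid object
 facet normal 0.473 0.647 0.598
  outer loop
   vertex 3.0 0.0 4.5
   vertex 4.0 2.5 1.0
   vertex 0.0 4.5 2.0
  endloop
 endfacet
 facet normal 0.487 0.811 0.324
  outer loop
   vertex 1.0 4.5 0.5
   vertex 0.0 4.5 2.0
   vertex 4.0 2.5 1.0
  endloop
 endfacet
 facet normal -0.092 0.436 0.895
  outer loop
   vertex 0.5 0.5 4.0
   vertex 3.0 0.0 4.5
   vertex 0.0 4.5 2.0
  endloop
 endfacet
 facet normal -0.777 -0.356 -0.518
  outer loop
   vertex 0.5 0.5 4.0
   vertex 0.0 4.5 2.0
   vertex 1.0 4.5 0.5
  endloop
 endfacet
 facet normal -0.183 -0.488 -0.854
  outer loop
   vertex 3.0 2.0 1.5
   vertex 1.0 4.5 0.5
   vertex 4.0 2.5 1.0
  endloop
 endfacet
 facet normal -0.370 -0.585 -0.721
  outer loop
   vertex 3.0 2.0 1.5
   vertex 0.5 0.5 4.0
   vertex 1.0 4.5 0.5
  endloop
 endfacet
 facet normal 0.137 -0.824 -0.549
  outer loop
   vertex 3.0 2.0 1.5
   vertex 4.0 2.5 1.0
   vertex 3.0 0.0 4.5
  endloop
 endfacet
 facet normal -0.055 -0.831 -0.554
  outer loop
   vertex 3.0 2.0 1.5
   vertex 3.0 0.0 4.5
   vertex 0.5 0.5 4.0
  endloop
 endfacet
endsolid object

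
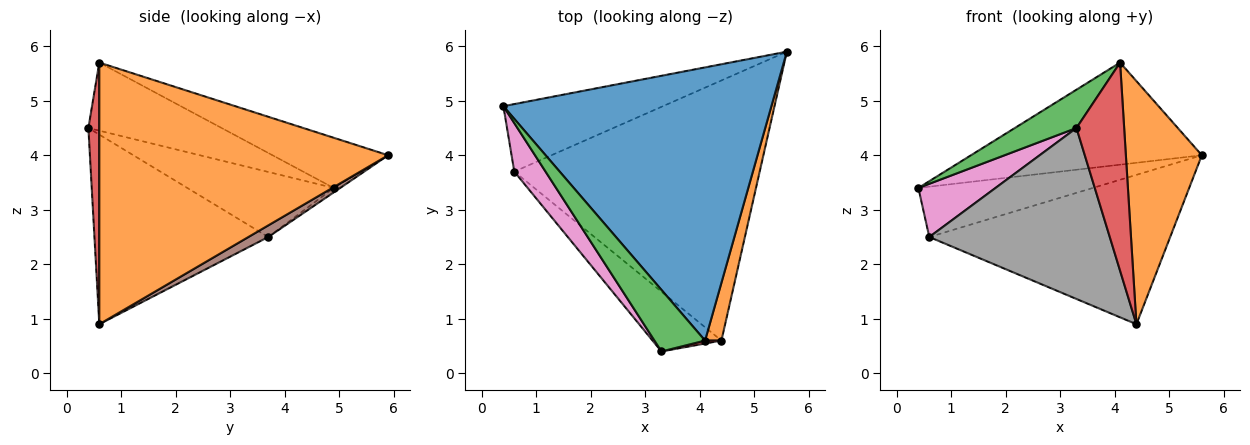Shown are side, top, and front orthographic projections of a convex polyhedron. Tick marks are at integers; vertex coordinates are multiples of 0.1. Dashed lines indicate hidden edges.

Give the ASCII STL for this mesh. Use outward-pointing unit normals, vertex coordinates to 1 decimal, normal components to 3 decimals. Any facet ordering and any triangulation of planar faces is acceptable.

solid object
 facet normal -0.173 0.345 0.923
  outer loop
   vertex 4.1 0.6 5.7
   vertex 5.6 5.9 4.0
   vertex 0.4 4.9 3.4
  endloop
 endfacet
 facet normal 0.965 -0.254 0.060
  outer loop
   vertex 4.1 0.6 5.7
   vertex 4.4 0.6 0.9
   vertex 5.6 5.9 4.0
  endloop
 endfacet
 facet normal -0.752 -0.348 0.559
  outer loop
   vertex 3.3 0.4 4.5
   vertex 4.1 0.6 5.7
   vertex 0.4 4.9 3.4
  endloop
 endfacet
 facet normal 0.223 -0.975 0.014
  outer loop
   vertex 3.3 0.4 4.5
   vertex 4.4 0.6 0.9
   vertex 4.1 0.6 5.7
  endloop
 endfacet
 facet normal -0.022 0.597 -0.802
  outer loop
   vertex 0.6 3.7 2.5
   vertex 0.4 4.9 3.4
   vertex 5.6 5.9 4.0
  endloop
 endfacet
 facet normal 0.041 0.498 -0.866
  outer loop
   vertex 0.6 3.7 2.5
   vertex 5.6 5.9 4.0
   vertex 4.4 0.6 0.9
  endloop
 endfacet
 facet normal -0.814 -0.429 0.391
  outer loop
   vertex 0.6 3.7 2.5
   vertex 3.3 0.4 4.5
   vertex 0.4 4.9 3.4
  endloop
 endfacet
 facet normal -0.673 -0.698 -0.244
  outer loop
   vertex 0.6 3.7 2.5
   vertex 4.4 0.6 0.9
   vertex 3.3 0.4 4.5
  endloop
 endfacet
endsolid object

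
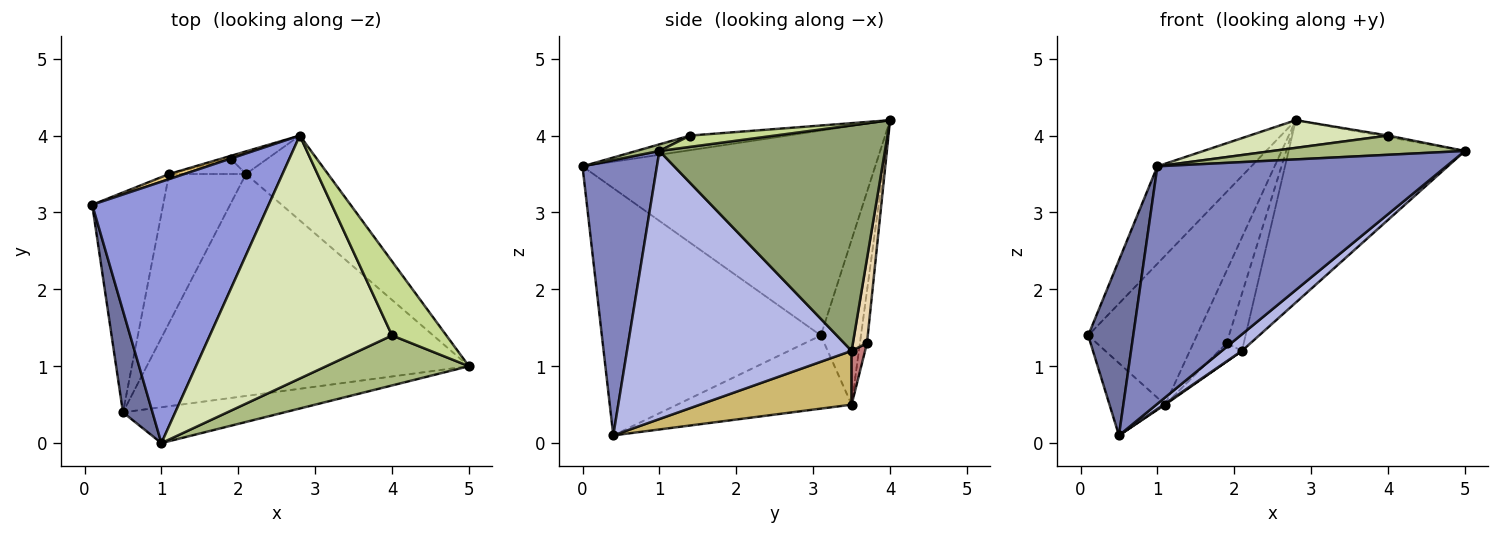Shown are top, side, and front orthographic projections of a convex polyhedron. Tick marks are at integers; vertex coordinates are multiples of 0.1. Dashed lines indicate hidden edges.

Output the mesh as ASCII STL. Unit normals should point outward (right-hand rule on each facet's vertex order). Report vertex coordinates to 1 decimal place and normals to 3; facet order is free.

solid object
 facet normal -0.973 -0.200 0.116
  outer loop
   vertex 0.5 0.4 0.1
   vertex 1.0 0.0 3.6
   vertex 0.1 3.1 1.4
  endloop
 endfacet
 facet normal 0.247 -0.958 -0.145
  outer loop
   vertex 0.5 0.4 0.1
   vertex 5.0 1.0 3.8
   vertex 1.0 0.0 3.6
  endloop
 endfacet
 facet normal -0.736 0.236 0.634
  outer loop
   vertex 2.8 4.0 4.2
   vertex 0.1 3.1 1.4
   vertex 1.0 0.0 3.6
  endloop
 endfacet
 facet normal 0.639 -0.057 -0.767
  outer loop
   vertex 2.1 3.5 1.2
   vertex 5.0 1.0 3.8
   vertex 0.5 0.4 0.1
  endloop
 endfacet
 facet normal 0.757 0.592 -0.275
  outer loop
   vertex 2.1 3.5 1.2
   vertex 2.8 4.0 4.2
   vertex 5.0 1.0 3.8
  endloop
 endfacet
 facet normal 0.043 -0.359 0.932
  outer loop
   vertex 4.0 1.4 4.0
   vertex 1.0 0.0 3.6
   vertex 5.0 1.0 3.8
  endloop
 endfacet
 facet normal 0.203 0.018 0.979
  outer loop
   vertex 4.0 1.4 4.0
   vertex 5.0 1.0 3.8
   vertex 2.8 4.0 4.2
  endloop
 endfacet
 facet normal -0.079 -0.113 0.990
  outer loop
   vertex 4.0 1.4 4.0
   vertex 2.8 4.0 4.2
   vertex 1.0 0.0 3.6
  endloop
 endfacet
 facet normal -0.700 0.223 -0.679
  outer loop
   vertex 1.1 3.5 0.5
   vertex 0.5 0.4 0.1
   vertex 0.1 3.1 1.4
  endloop
 endfacet
 facet normal 0.573 -0.005 -0.819
  outer loop
   vertex 1.1 3.5 0.5
   vertex 2.1 3.5 1.2
   vertex 0.5 0.4 0.1
  endloop
 endfacet
 facet normal -0.346 0.938 0.032
  outer loop
   vertex 1.1 3.5 0.5
   vertex 0.1 3.1 1.4
   vertex 2.8 4.0 4.2
  endloop
 endfacet
 facet normal 0.611 0.745 -0.267
  outer loop
   vertex 1.9 3.7 1.3
   vertex 2.8 4.0 4.2
   vertex 2.1 3.5 1.2
  endloop
 endfacet
 facet normal -0.208 0.978 -0.037
  outer loop
   vertex 1.9 3.7 1.3
   vertex 1.1 3.5 0.5
   vertex 2.8 4.0 4.2
  endloop
 endfacet
 facet normal 0.409 0.701 -0.584
  outer loop
   vertex 1.9 3.7 1.3
   vertex 2.1 3.5 1.2
   vertex 1.1 3.5 0.5
  endloop
 endfacet
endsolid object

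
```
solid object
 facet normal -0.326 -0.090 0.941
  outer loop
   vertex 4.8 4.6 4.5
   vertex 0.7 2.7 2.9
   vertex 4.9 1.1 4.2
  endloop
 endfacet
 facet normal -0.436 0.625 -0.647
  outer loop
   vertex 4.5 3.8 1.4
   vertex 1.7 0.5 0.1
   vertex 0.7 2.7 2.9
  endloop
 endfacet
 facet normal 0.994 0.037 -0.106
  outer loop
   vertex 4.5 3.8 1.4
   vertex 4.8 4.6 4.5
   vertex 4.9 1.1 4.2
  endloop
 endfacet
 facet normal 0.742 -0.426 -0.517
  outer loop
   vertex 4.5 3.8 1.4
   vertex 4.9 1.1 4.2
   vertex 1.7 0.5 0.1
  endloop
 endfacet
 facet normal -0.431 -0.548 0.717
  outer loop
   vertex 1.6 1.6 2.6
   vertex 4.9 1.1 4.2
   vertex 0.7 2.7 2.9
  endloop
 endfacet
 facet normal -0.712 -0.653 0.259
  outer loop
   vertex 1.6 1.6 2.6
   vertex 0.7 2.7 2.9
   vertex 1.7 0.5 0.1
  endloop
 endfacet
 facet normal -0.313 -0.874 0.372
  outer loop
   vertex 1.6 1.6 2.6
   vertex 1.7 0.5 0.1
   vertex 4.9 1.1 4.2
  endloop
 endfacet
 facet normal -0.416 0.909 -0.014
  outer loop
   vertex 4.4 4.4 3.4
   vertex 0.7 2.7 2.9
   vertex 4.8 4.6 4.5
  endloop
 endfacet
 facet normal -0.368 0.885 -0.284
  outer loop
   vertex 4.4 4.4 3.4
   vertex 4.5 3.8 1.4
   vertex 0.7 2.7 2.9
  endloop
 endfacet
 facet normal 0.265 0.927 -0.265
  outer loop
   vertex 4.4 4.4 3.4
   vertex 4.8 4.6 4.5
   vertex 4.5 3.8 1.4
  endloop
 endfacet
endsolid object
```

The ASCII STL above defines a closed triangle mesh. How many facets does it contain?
10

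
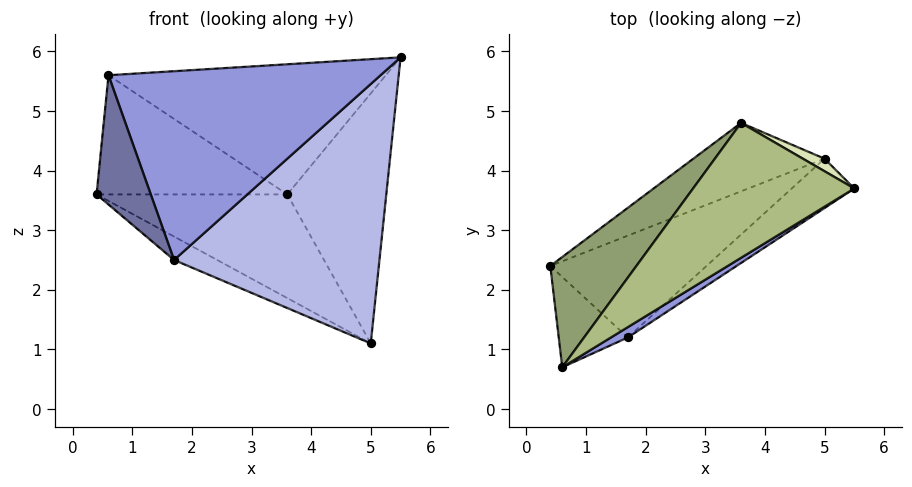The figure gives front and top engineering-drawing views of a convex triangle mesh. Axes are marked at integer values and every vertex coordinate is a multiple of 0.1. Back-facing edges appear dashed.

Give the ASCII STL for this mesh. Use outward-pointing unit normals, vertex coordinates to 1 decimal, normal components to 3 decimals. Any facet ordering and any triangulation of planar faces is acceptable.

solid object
 facet normal -0.779 -0.514 -0.359
  outer loop
   vertex 1.7 1.2 2.5
   vertex 0.6 0.7 5.6
   vertex 0.4 2.4 3.6
  endloop
 endfacet
 facet normal -0.525 0.191 -0.829
  outer loop
   vertex 1.7 1.2 2.5
   vertex 0.4 2.4 3.6
   vertex 5.0 4.2 1.1
  endloop
 endfacet
 facet normal 0.520 -0.853 0.047
  outer loop
   vertex 1.7 1.2 2.5
   vertex 5.5 3.7 5.9
   vertex 0.6 0.7 5.6
  endloop
 endfacet
 facet normal 0.631 -0.762 -0.145
  outer loop
   vertex 1.7 1.2 2.5
   vertex 5.0 4.2 1.1
   vertex 5.5 3.7 5.9
  endloop
 endfacet
 facet normal -0.482 0.643 0.595
  outer loop
   vertex 3.6 4.8 3.6
   vertex 0.4 2.4 3.6
   vertex 0.6 0.7 5.6
  endloop
 endfacet
 facet normal -0.425 0.629 0.652
  outer loop
   vertex 3.6 4.8 3.6
   vertex 0.6 0.7 5.6
   vertex 5.5 3.7 5.9
  endloop
 endfacet
 facet normal -0.531 0.707 -0.467
  outer loop
   vertex 3.6 4.8 3.6
   vertex 5.0 4.2 1.1
   vertex 0.4 2.4 3.6
  endloop
 endfacet
 facet normal 0.460 0.887 0.045
  outer loop
   vertex 3.6 4.8 3.6
   vertex 5.5 3.7 5.9
   vertex 5.0 4.2 1.1
  endloop
 endfacet
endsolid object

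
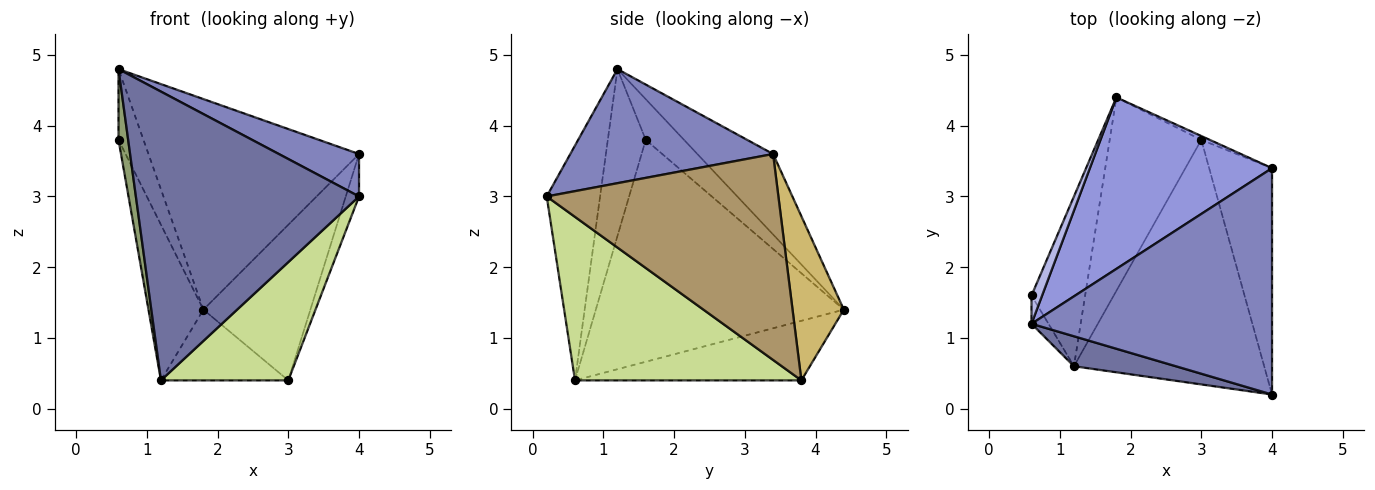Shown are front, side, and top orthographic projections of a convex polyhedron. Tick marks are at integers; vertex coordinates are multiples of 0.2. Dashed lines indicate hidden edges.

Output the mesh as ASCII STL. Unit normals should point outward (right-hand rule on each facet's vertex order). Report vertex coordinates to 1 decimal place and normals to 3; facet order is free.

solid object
 facet normal -0.231 -0.968 0.100
  outer loop
   vertex 1.2 0.6 0.4
   vertex 4.0 0.2 3.0
   vertex 0.6 1.2 4.8
  endloop
 endfacet
 facet normal 0.422 -0.167 0.891
  outer loop
   vertex 4.0 3.4 3.6
   vertex 0.6 1.2 4.8
   vertex 4.0 0.2 3.0
  endloop
 endfacet
 facet normal -0.269 0.747 0.608
  outer loop
   vertex 4.0 3.4 3.6
   vertex 1.8 4.4 1.4
   vertex 0.6 1.2 4.8
  endloop
 endfacet
 facet normal -0.818 0.534 0.213
  outer loop
   vertex 0.6 1.6 3.8
   vertex 0.6 1.2 4.8
   vertex 1.8 4.4 1.4
  endloop
 endfacet
 facet normal -0.964 -0.245 -0.098
  outer loop
   vertex 0.6 1.6 3.8
   vertex 1.2 0.6 0.4
   vertex 0.6 1.2 4.8
  endloop
 endfacet
 facet normal -0.950 0.210 -0.230
  outer loop
   vertex 0.6 1.6 3.8
   vertex 1.8 4.4 1.4
   vertex 1.2 0.6 0.4
  endloop
 endfacet
 facet normal 0.612 -0.344 -0.712
  outer loop
   vertex 3.0 3.8 0.4
   vertex 4.0 0.2 3.0
   vertex 1.2 0.6 0.4
  endloop
 endfacet
 facet normal -0.521 0.293 -0.801
  outer loop
   vertex 3.0 3.8 0.4
   vertex 1.2 0.6 0.4
   vertex 1.8 4.4 1.4
  endloop
 endfacet
 facet normal 0.955 0.055 -0.292
  outer loop
   vertex 3.0 3.8 0.4
   vertex 4.0 3.4 3.6
   vertex 4.0 0.2 3.0
  endloop
 endfacet
 facet normal 0.432 0.902 -0.022
  outer loop
   vertex 3.0 3.8 0.4
   vertex 1.8 4.4 1.4
   vertex 4.0 3.4 3.6
  endloop
 endfacet
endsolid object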